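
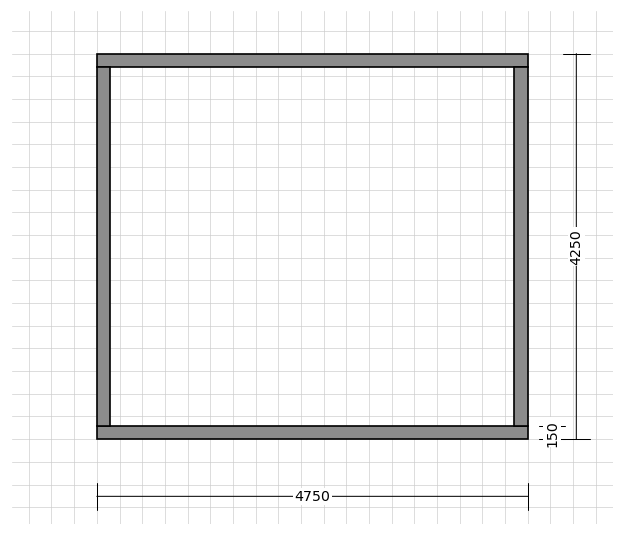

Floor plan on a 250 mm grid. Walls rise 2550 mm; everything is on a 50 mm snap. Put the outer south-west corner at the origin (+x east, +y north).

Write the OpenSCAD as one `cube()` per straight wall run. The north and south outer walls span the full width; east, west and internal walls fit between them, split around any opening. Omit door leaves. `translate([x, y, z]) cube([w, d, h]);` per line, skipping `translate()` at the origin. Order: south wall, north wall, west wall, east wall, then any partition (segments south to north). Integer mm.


cube([4750, 150, 2550]);
translate([0, 4100, 0]) cube([4750, 150, 2550]);
translate([0, 150, 0]) cube([150, 3950, 2550]);
translate([4600, 150, 0]) cube([150, 3950, 2550]);


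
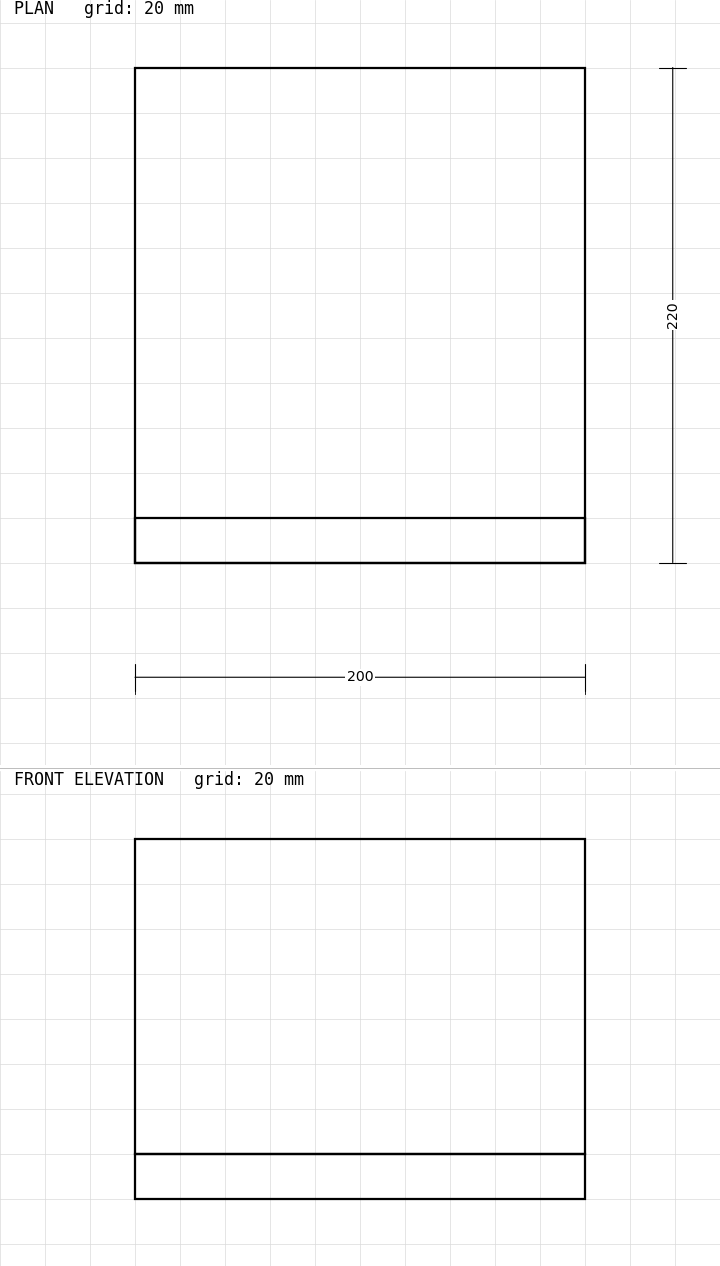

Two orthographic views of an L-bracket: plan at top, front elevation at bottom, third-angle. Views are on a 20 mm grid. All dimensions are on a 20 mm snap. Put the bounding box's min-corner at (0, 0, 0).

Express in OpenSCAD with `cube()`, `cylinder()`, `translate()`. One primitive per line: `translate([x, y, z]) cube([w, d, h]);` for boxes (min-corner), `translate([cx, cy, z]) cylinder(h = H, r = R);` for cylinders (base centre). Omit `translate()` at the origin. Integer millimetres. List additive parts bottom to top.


cube([200, 220, 20]);
translate([0, 0, 20]) cube([200, 20, 140]);


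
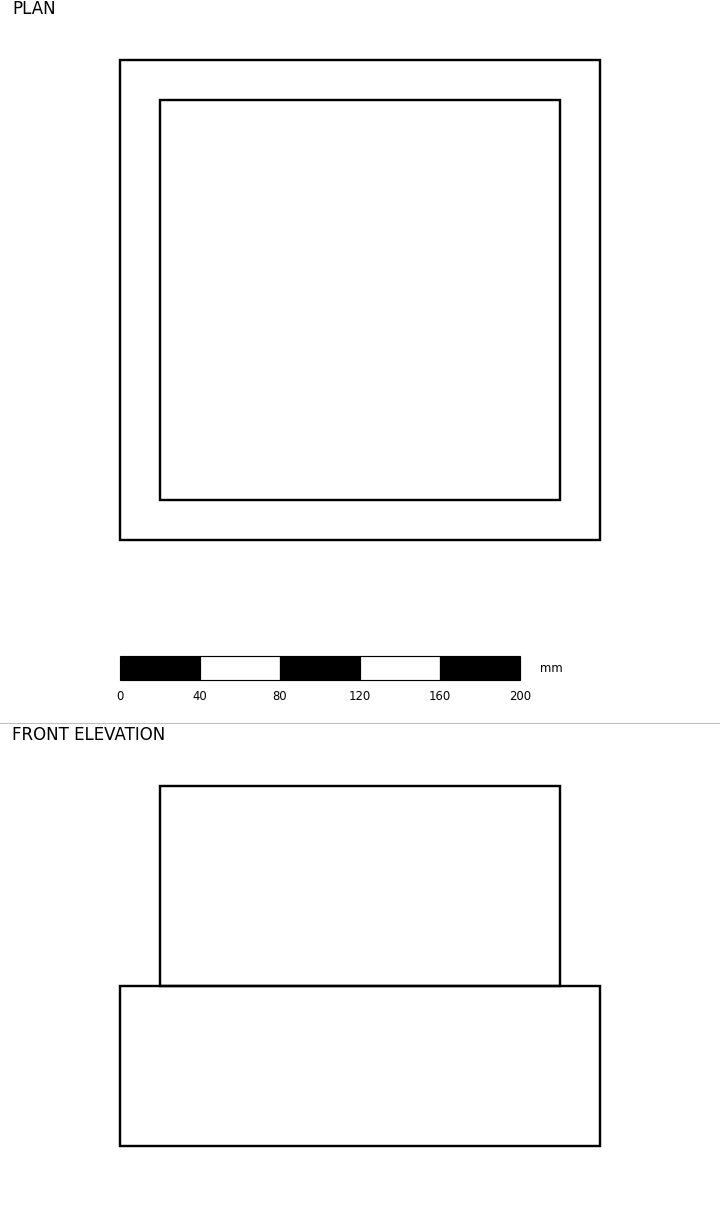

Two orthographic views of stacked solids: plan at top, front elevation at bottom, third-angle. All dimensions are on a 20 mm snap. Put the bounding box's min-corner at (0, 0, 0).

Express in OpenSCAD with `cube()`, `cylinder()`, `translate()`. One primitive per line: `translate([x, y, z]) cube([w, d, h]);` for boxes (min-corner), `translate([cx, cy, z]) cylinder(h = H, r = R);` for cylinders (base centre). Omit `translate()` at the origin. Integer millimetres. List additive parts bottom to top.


cube([240, 240, 80]);
translate([20, 20, 80]) cube([200, 200, 100]);


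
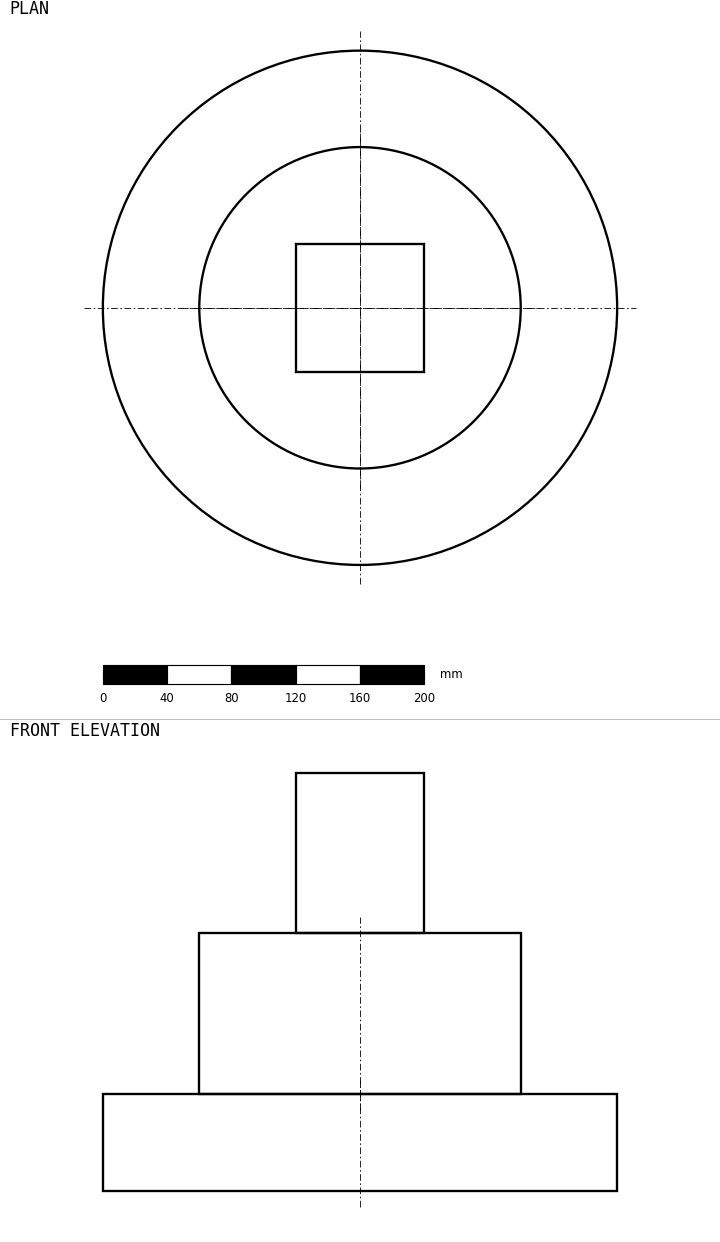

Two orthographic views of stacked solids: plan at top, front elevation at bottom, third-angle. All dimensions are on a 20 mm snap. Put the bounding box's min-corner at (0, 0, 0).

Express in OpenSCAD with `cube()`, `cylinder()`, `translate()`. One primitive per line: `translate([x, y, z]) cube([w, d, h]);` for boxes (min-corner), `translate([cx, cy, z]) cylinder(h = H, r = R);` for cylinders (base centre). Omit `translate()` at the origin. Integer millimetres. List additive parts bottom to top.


translate([160, 160, 0]) cylinder(h = 60, r = 160);
translate([160, 160, 60]) cylinder(h = 100, r = 100);
translate([120, 120, 160]) cube([80, 80, 100]);


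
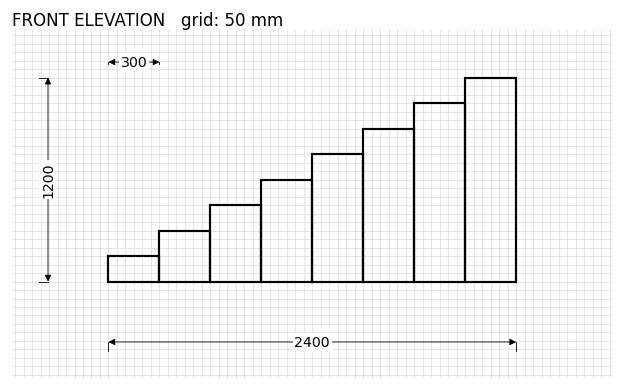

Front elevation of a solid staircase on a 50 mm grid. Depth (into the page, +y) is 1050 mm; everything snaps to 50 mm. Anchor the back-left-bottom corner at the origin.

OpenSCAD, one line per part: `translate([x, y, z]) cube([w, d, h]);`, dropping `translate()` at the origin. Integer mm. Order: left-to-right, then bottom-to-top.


cube([300, 1050, 150]);
translate([300, 0, 0]) cube([300, 1050, 300]);
translate([600, 0, 0]) cube([300, 1050, 450]);
translate([900, 0, 0]) cube([300, 1050, 600]);
translate([1200, 0, 0]) cube([300, 1050, 750]);
translate([1500, 0, 0]) cube([300, 1050, 900]);
translate([1800, 0, 0]) cube([300, 1050, 1050]);
translate([2100, 0, 0]) cube([300, 1050, 1200]);


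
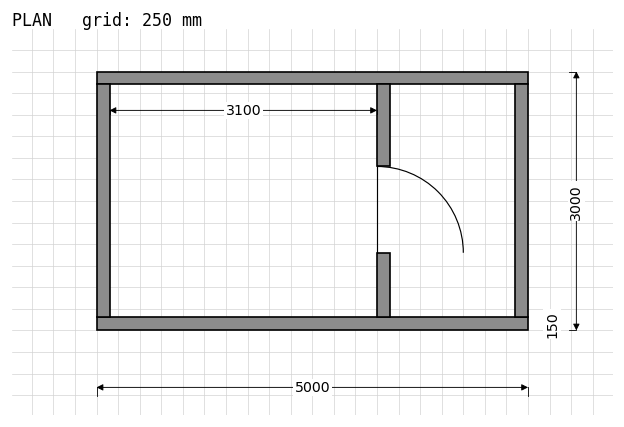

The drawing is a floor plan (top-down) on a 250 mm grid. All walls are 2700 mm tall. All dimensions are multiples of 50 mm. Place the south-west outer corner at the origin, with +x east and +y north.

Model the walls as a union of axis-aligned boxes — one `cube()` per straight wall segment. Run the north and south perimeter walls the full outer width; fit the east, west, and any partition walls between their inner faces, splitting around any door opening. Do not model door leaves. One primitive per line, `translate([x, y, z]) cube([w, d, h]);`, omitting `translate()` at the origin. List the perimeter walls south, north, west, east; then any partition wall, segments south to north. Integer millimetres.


cube([5000, 150, 2700]);
translate([0, 2850, 0]) cube([5000, 150, 2700]);
translate([0, 150, 0]) cube([150, 2700, 2700]);
translate([4850, 150, 0]) cube([150, 2700, 2700]);
translate([3250, 150, 0]) cube([150, 750, 2700]);
translate([3250, 1900, 0]) cube([150, 950, 2700]);


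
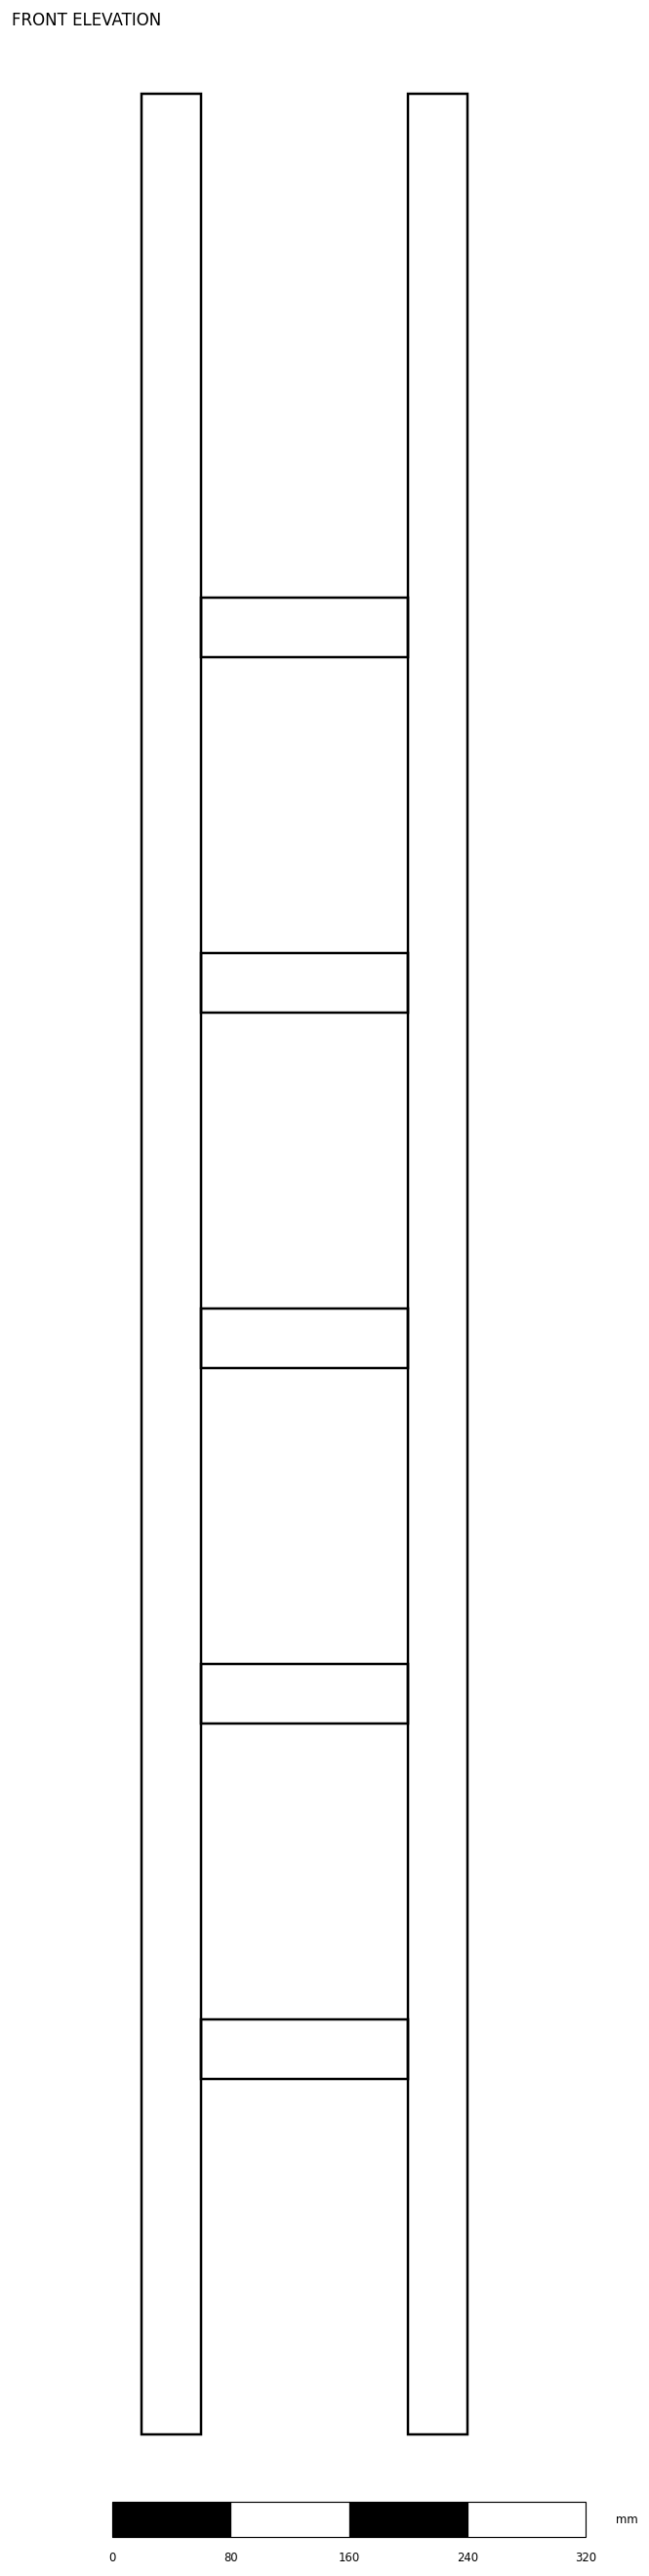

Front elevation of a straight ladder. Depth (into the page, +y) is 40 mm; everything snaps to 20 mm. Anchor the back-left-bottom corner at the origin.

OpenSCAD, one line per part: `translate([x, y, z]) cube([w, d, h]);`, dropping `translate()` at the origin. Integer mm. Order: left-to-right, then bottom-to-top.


cube([40, 40, 1580]);
translate([40, 0, 240]) cube([140, 40, 40]);
translate([40, 0, 480]) cube([140, 40, 40]);
translate([40, 0, 720]) cube([140, 40, 40]);
translate([40, 0, 960]) cube([140, 40, 40]);
translate([40, 0, 1200]) cube([140, 40, 40]);
translate([180, 0, 0]) cube([40, 40, 1580]);


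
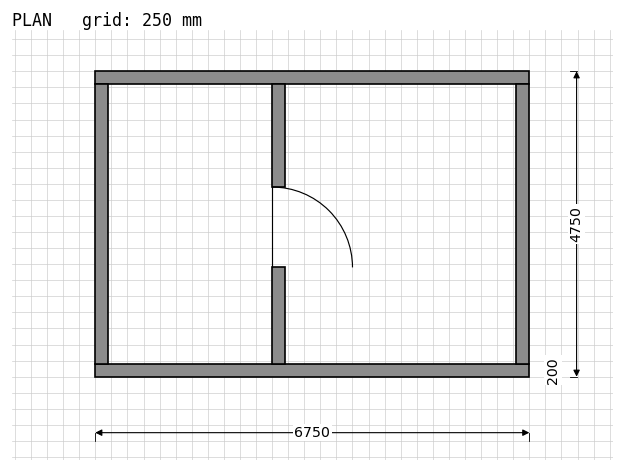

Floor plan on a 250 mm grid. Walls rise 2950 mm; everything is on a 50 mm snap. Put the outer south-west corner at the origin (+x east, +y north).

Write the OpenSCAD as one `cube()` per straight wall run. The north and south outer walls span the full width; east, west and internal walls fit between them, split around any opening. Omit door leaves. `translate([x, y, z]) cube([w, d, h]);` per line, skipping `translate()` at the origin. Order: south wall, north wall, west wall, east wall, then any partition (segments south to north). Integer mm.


cube([6750, 200, 2950]);
translate([0, 4550, 0]) cube([6750, 200, 2950]);
translate([0, 200, 0]) cube([200, 4350, 2950]);
translate([6550, 200, 0]) cube([200, 4350, 2950]);
translate([2750, 200, 0]) cube([200, 1500, 2950]);
translate([2750, 2950, 0]) cube([200, 1600, 2950]);


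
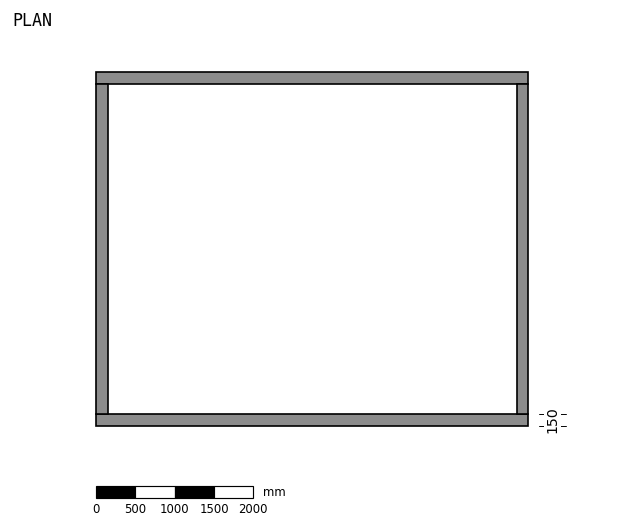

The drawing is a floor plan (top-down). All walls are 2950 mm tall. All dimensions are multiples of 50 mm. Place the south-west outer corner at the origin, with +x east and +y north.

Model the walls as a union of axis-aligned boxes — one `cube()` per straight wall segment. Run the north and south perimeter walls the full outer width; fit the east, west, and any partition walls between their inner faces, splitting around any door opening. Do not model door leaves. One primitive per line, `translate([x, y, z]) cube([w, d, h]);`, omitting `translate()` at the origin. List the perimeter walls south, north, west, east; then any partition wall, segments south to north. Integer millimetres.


cube([5500, 150, 2950]);
translate([0, 4350, 0]) cube([5500, 150, 2950]);
translate([0, 150, 0]) cube([150, 4200, 2950]);
translate([5350, 150, 0]) cube([150, 4200, 2950]);


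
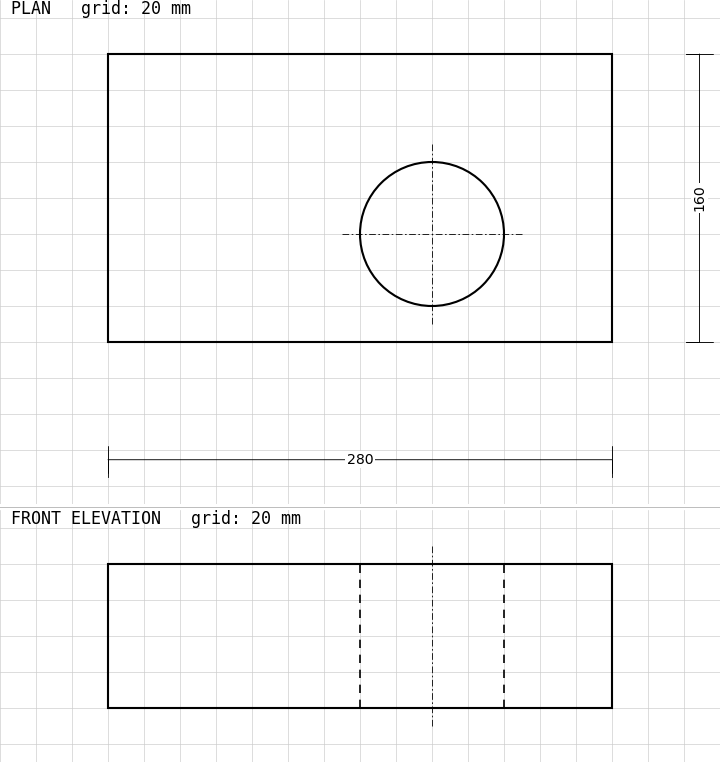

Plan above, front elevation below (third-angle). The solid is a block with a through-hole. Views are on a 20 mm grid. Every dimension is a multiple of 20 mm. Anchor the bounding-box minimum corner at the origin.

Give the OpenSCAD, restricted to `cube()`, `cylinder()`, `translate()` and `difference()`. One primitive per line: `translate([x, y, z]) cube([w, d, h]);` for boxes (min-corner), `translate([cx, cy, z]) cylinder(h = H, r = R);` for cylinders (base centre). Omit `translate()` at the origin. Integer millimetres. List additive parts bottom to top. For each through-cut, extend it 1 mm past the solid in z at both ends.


difference() {
  cube([280, 160, 80]);
  translate([180, 60, -1]) cylinder(h = 82, r = 40);
}


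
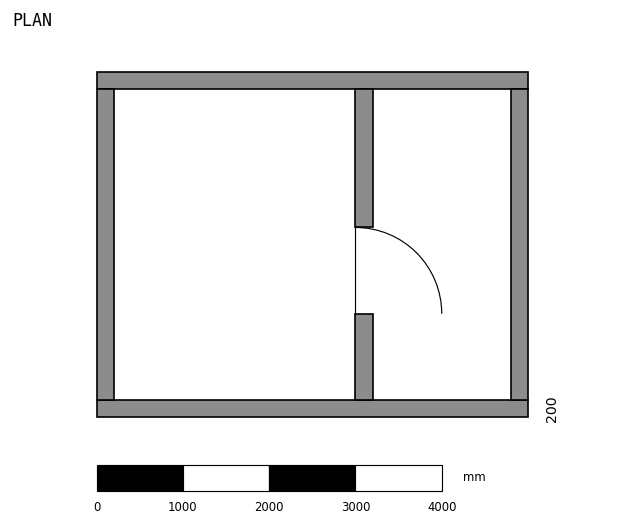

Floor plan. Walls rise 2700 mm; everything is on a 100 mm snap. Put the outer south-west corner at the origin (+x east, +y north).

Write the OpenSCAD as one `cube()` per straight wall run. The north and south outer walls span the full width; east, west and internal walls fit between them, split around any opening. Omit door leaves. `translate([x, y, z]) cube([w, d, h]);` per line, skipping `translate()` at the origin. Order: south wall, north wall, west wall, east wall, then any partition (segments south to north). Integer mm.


cube([5000, 200, 2700]);
translate([0, 3800, 0]) cube([5000, 200, 2700]);
translate([0, 200, 0]) cube([200, 3600, 2700]);
translate([4800, 200, 0]) cube([200, 3600, 2700]);
translate([3000, 200, 0]) cube([200, 1000, 2700]);
translate([3000, 2200, 0]) cube([200, 1600, 2700]);


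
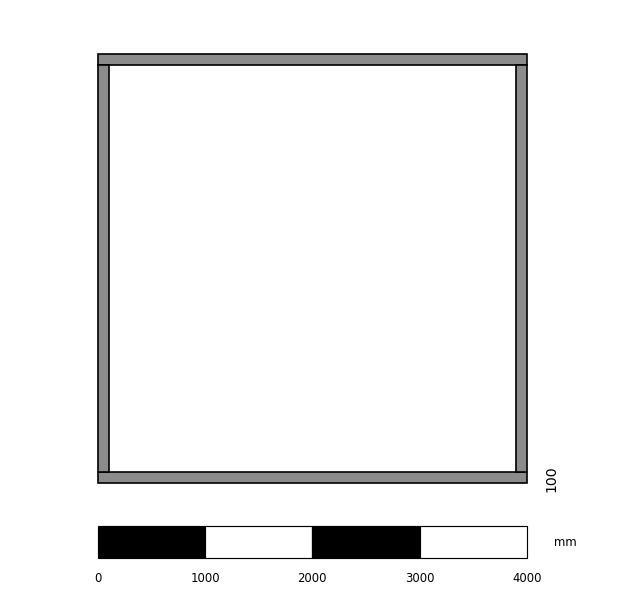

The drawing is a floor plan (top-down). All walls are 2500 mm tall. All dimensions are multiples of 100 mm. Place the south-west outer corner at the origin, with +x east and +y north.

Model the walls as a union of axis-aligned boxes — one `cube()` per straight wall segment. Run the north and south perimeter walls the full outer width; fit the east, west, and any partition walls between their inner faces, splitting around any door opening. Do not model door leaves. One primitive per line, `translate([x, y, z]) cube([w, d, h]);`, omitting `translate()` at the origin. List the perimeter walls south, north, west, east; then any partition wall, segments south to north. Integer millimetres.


cube([4000, 100, 2500]);
translate([0, 3900, 0]) cube([4000, 100, 2500]);
translate([0, 100, 0]) cube([100, 3800, 2500]);
translate([3900, 100, 0]) cube([100, 3800, 2500]);


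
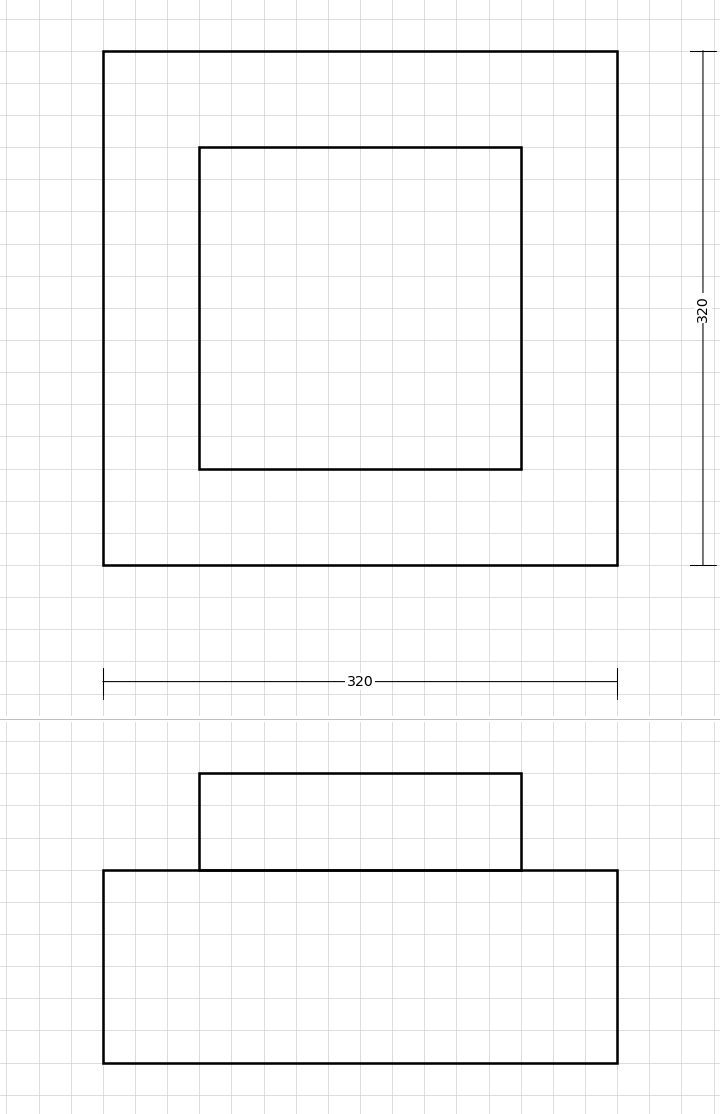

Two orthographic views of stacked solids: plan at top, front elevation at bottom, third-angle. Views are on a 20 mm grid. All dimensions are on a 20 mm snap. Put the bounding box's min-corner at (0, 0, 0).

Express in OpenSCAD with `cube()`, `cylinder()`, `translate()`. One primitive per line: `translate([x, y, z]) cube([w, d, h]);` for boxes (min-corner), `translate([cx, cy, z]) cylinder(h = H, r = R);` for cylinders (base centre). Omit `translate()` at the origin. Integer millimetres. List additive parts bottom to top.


cube([320, 320, 120]);
translate([60, 60, 120]) cube([200, 200, 60]);


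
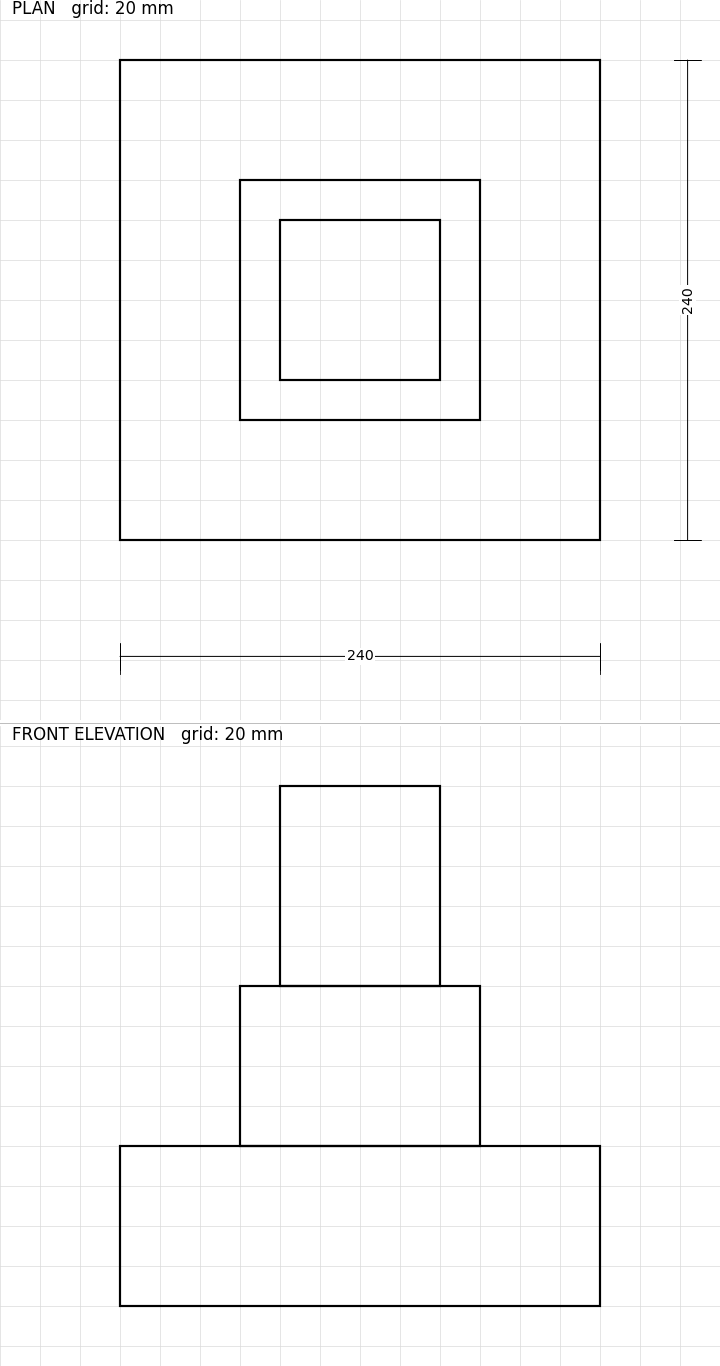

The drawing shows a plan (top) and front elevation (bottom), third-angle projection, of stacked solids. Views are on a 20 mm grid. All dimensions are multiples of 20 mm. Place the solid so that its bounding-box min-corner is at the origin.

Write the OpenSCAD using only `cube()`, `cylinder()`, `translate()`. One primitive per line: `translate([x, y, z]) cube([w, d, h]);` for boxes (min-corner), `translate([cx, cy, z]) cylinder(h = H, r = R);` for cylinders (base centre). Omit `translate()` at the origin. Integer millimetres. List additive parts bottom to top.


cube([240, 240, 80]);
translate([60, 60, 80]) cube([120, 120, 80]);
translate([80, 80, 160]) cube([80, 80, 100]);


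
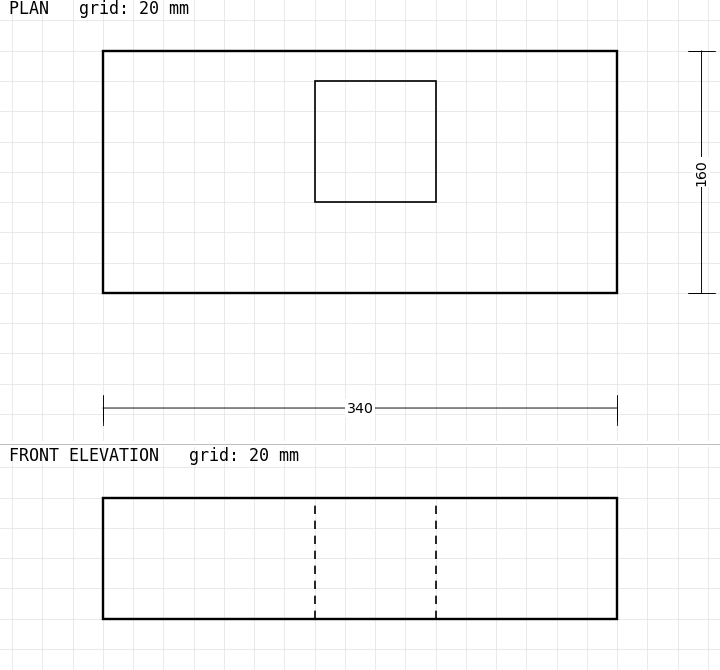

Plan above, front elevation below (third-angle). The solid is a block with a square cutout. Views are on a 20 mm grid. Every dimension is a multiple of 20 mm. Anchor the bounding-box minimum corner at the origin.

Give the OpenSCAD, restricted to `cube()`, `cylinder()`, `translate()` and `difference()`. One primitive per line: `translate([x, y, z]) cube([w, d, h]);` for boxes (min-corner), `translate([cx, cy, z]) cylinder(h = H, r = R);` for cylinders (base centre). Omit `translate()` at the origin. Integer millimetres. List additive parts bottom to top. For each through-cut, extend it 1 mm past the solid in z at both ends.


difference() {
  cube([340, 160, 80]);
  translate([140, 60, -1]) cube([80, 80, 82]);
}


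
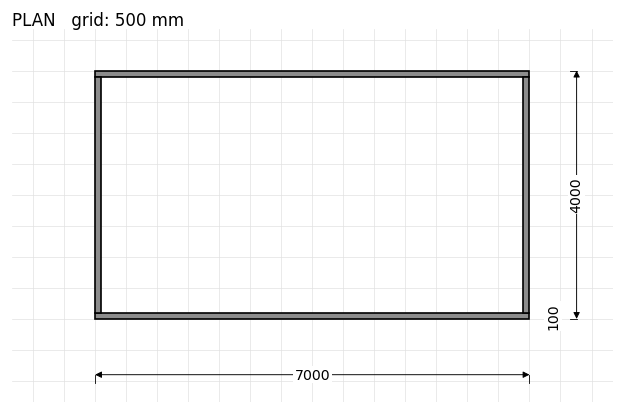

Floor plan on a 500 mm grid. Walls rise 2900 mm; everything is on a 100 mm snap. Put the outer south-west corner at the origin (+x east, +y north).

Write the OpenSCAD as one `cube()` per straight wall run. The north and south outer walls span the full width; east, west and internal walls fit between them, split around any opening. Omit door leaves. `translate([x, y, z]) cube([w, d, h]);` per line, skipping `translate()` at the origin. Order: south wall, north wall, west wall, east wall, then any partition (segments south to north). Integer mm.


cube([7000, 100, 2900]);
translate([0, 3900, 0]) cube([7000, 100, 2900]);
translate([0, 100, 0]) cube([100, 3800, 2900]);
translate([6900, 100, 0]) cube([100, 3800, 2900]);


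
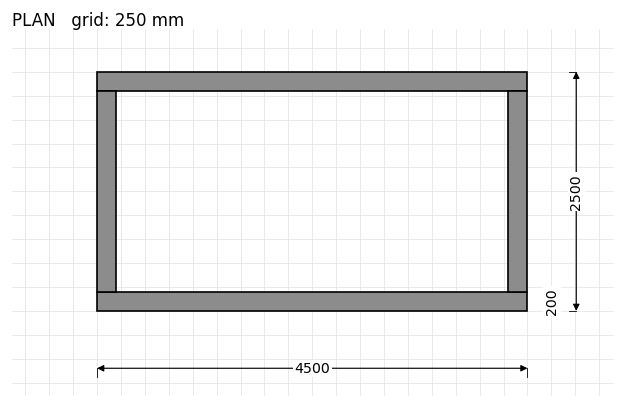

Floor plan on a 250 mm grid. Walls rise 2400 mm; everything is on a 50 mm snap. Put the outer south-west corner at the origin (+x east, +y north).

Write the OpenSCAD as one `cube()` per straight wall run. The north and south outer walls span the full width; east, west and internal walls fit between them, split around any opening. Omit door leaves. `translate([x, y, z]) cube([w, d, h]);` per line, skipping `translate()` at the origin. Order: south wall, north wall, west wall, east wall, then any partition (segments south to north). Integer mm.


cube([4500, 200, 2400]);
translate([0, 2300, 0]) cube([4500, 200, 2400]);
translate([0, 200, 0]) cube([200, 2100, 2400]);
translate([4300, 200, 0]) cube([200, 2100, 2400]);


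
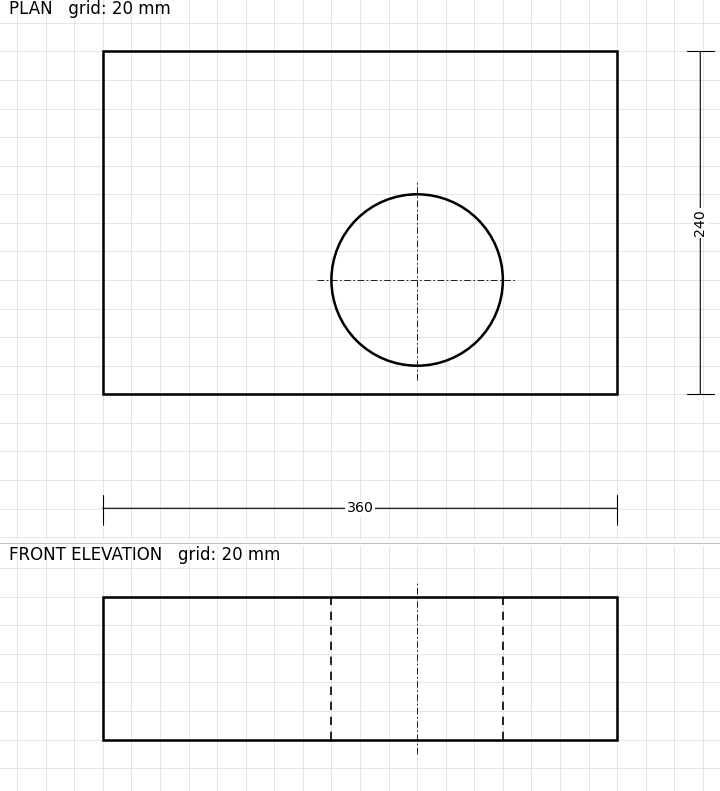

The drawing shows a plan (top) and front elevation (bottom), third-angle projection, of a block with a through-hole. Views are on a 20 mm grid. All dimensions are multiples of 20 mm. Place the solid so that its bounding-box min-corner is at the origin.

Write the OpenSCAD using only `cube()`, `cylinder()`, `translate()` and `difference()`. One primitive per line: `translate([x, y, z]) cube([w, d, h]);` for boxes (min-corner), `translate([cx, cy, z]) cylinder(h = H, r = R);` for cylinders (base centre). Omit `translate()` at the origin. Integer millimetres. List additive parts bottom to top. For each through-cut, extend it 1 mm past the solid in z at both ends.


difference() {
  cube([360, 240, 100]);
  translate([220, 80, -1]) cylinder(h = 102, r = 60);
}


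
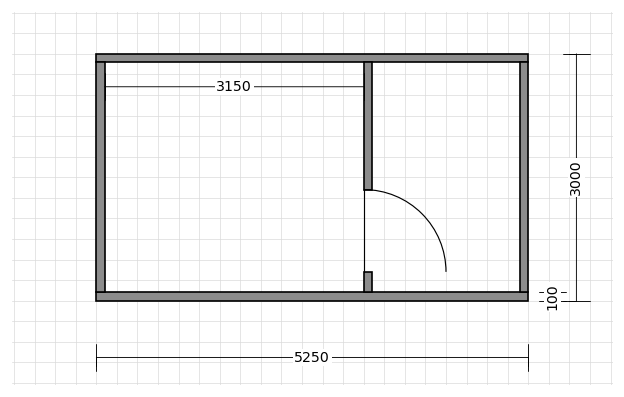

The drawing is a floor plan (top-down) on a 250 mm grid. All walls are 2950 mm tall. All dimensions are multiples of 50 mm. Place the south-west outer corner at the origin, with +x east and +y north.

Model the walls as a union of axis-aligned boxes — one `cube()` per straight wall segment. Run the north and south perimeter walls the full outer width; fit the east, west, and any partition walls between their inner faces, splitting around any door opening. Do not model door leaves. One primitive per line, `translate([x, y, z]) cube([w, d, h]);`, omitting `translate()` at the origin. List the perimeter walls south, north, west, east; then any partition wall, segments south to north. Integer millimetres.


cube([5250, 100, 2950]);
translate([0, 2900, 0]) cube([5250, 100, 2950]);
translate([0, 100, 0]) cube([100, 2800, 2950]);
translate([5150, 100, 0]) cube([100, 2800, 2950]);
translate([3250, 100, 0]) cube([100, 250, 2950]);
translate([3250, 1350, 0]) cube([100, 1550, 2950]);


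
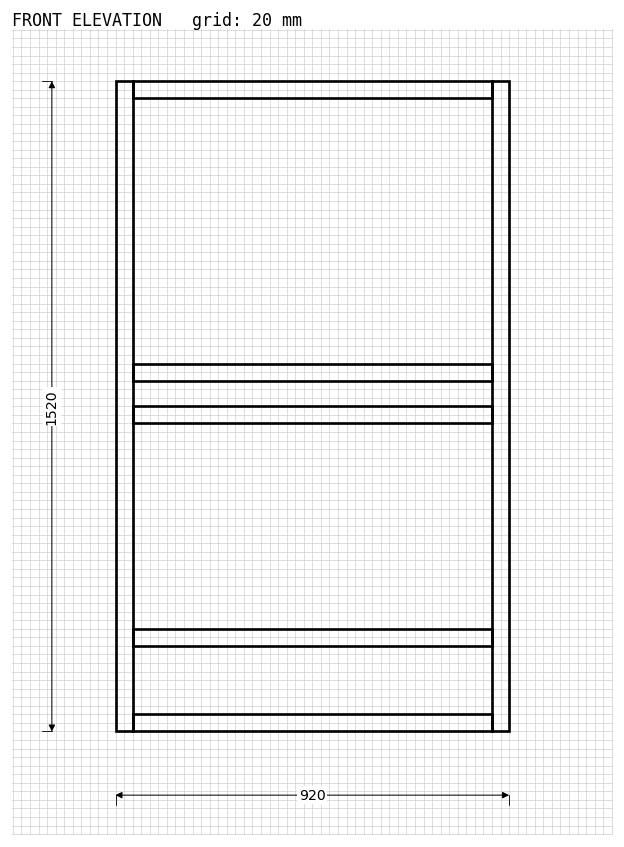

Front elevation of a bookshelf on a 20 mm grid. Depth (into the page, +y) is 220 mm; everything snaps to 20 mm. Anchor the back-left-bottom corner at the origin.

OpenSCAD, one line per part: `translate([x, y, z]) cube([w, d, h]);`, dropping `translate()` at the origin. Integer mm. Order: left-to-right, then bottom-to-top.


cube([40, 220, 1520]);
translate([40, 0, 0]) cube([840, 220, 40]);
translate([40, 0, 200]) cube([840, 220, 40]);
translate([40, 0, 720]) cube([840, 220, 40]);
translate([40, 0, 820]) cube([840, 220, 40]);
translate([40, 0, 1480]) cube([840, 220, 40]);
translate([880, 0, 0]) cube([40, 220, 1520]);


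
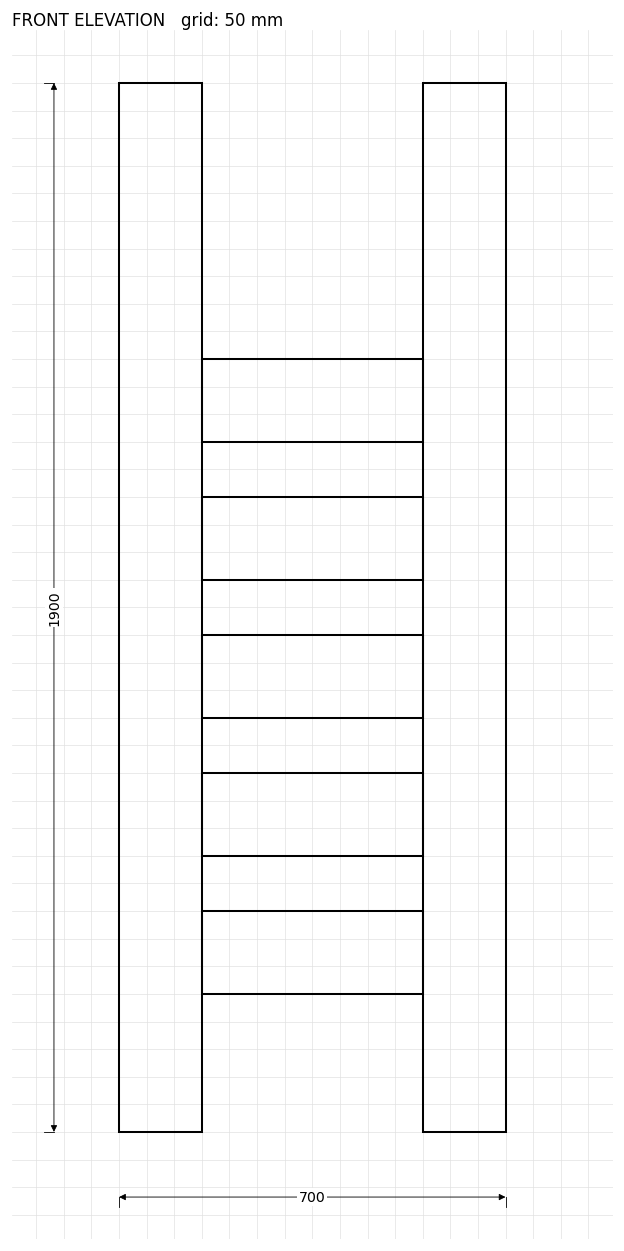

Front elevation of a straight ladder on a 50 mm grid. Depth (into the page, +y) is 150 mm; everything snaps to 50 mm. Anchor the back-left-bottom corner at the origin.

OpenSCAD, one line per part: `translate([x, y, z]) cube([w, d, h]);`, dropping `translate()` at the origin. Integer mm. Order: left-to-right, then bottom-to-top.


cube([150, 150, 1900]);
translate([150, 0, 250]) cube([400, 150, 150]);
translate([150, 0, 500]) cube([400, 150, 150]);
translate([150, 0, 750]) cube([400, 150, 150]);
translate([150, 0, 1000]) cube([400, 150, 150]);
translate([150, 0, 1250]) cube([400, 150, 150]);
translate([550, 0, 0]) cube([150, 150, 1900]);


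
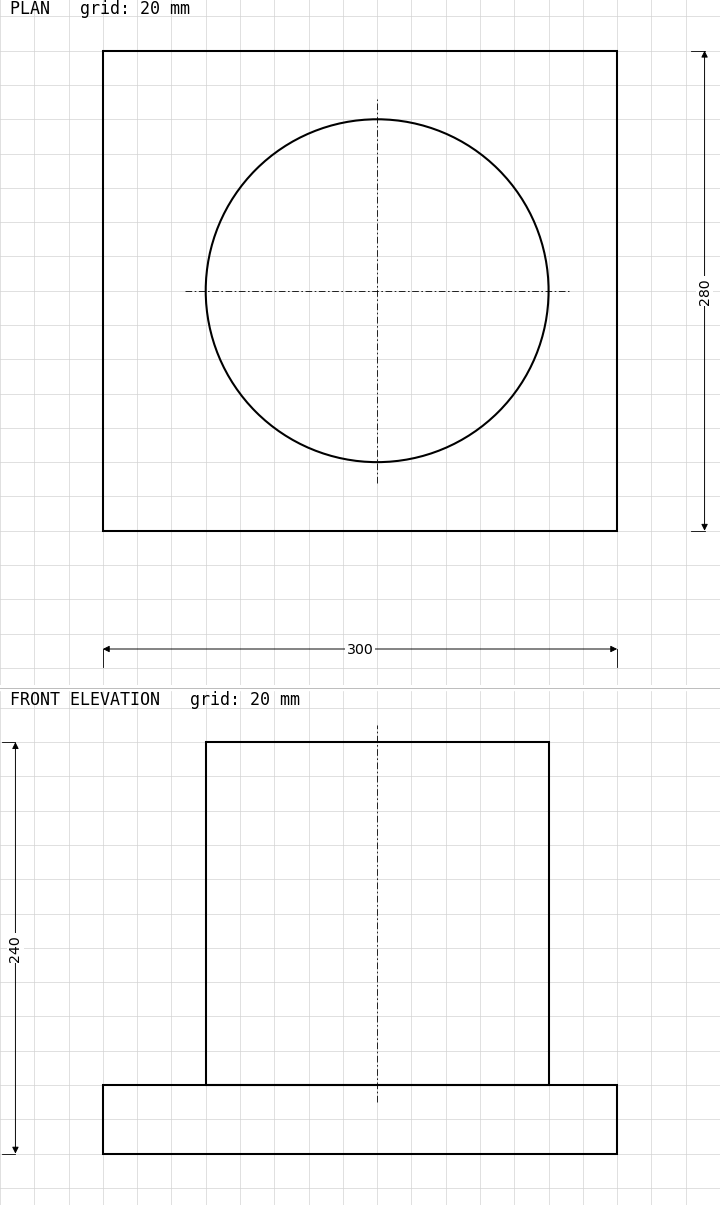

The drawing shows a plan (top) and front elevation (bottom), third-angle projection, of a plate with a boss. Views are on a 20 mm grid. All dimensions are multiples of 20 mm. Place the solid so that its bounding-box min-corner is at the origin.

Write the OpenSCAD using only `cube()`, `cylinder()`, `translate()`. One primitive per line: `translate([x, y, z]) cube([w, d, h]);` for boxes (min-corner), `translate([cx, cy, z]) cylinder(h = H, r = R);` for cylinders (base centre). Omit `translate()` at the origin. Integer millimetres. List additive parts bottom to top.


cube([300, 280, 40]);
translate([160, 140, 40]) cylinder(h = 200, r = 100);


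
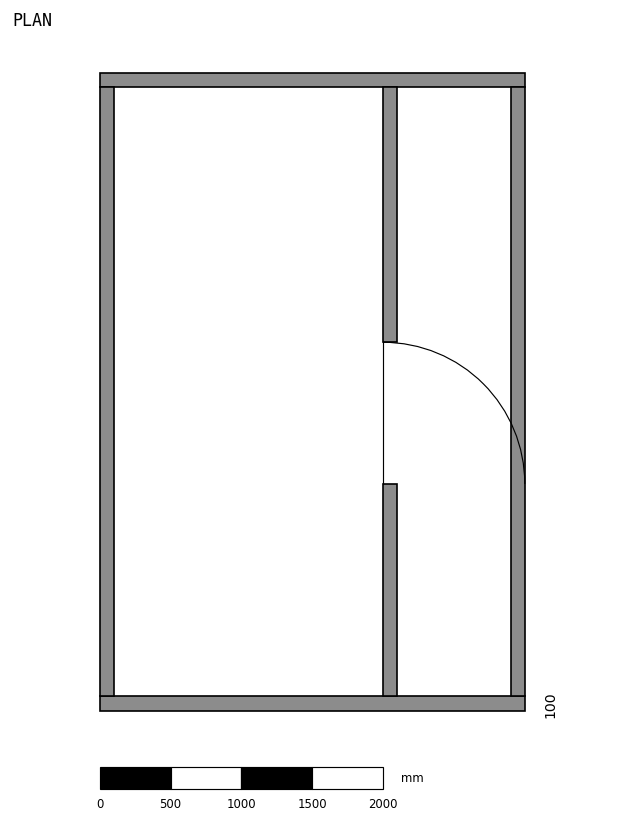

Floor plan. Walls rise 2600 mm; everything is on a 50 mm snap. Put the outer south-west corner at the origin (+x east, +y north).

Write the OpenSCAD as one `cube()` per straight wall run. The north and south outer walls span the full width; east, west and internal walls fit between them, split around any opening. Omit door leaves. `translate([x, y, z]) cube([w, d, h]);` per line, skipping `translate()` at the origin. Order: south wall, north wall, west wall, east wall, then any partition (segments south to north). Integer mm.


cube([3000, 100, 2600]);
translate([0, 4400, 0]) cube([3000, 100, 2600]);
translate([0, 100, 0]) cube([100, 4300, 2600]);
translate([2900, 100, 0]) cube([100, 4300, 2600]);
translate([2000, 100, 0]) cube([100, 1500, 2600]);
translate([2000, 2600, 0]) cube([100, 1800, 2600]);


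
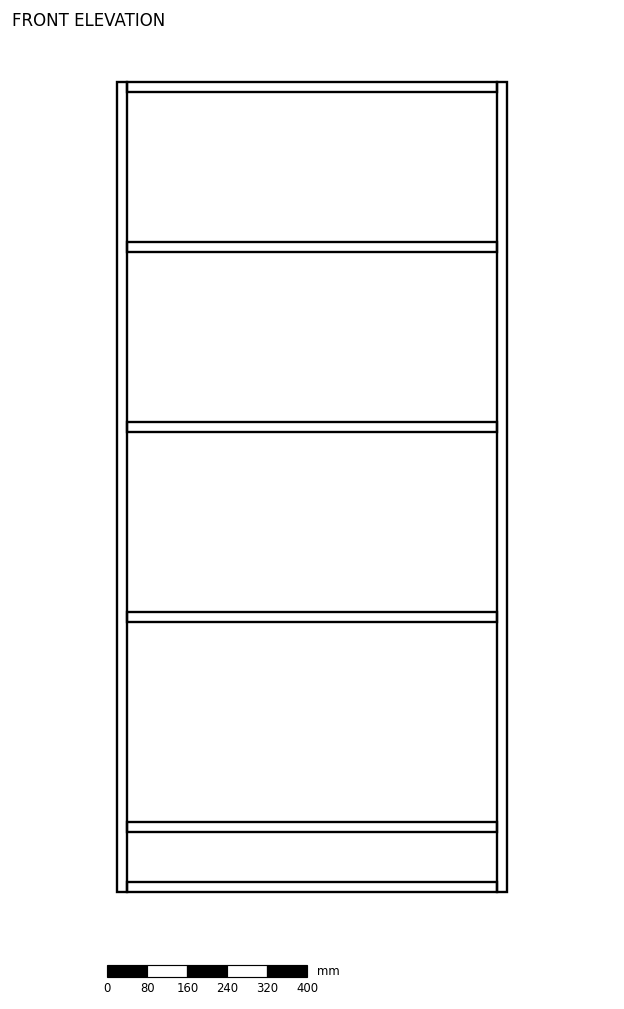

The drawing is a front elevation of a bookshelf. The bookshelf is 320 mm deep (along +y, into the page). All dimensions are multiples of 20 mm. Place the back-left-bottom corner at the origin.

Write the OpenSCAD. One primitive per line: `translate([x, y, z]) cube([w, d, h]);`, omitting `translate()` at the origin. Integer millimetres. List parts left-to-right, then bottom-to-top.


cube([20, 320, 1620]);
translate([20, 0, 0]) cube([740, 320, 20]);
translate([20, 0, 120]) cube([740, 320, 20]);
translate([20, 0, 540]) cube([740, 320, 20]);
translate([20, 0, 920]) cube([740, 320, 20]);
translate([20, 0, 1280]) cube([740, 320, 20]);
translate([20, 0, 1600]) cube([740, 320, 20]);
translate([760, 0, 0]) cube([20, 320, 1620]);


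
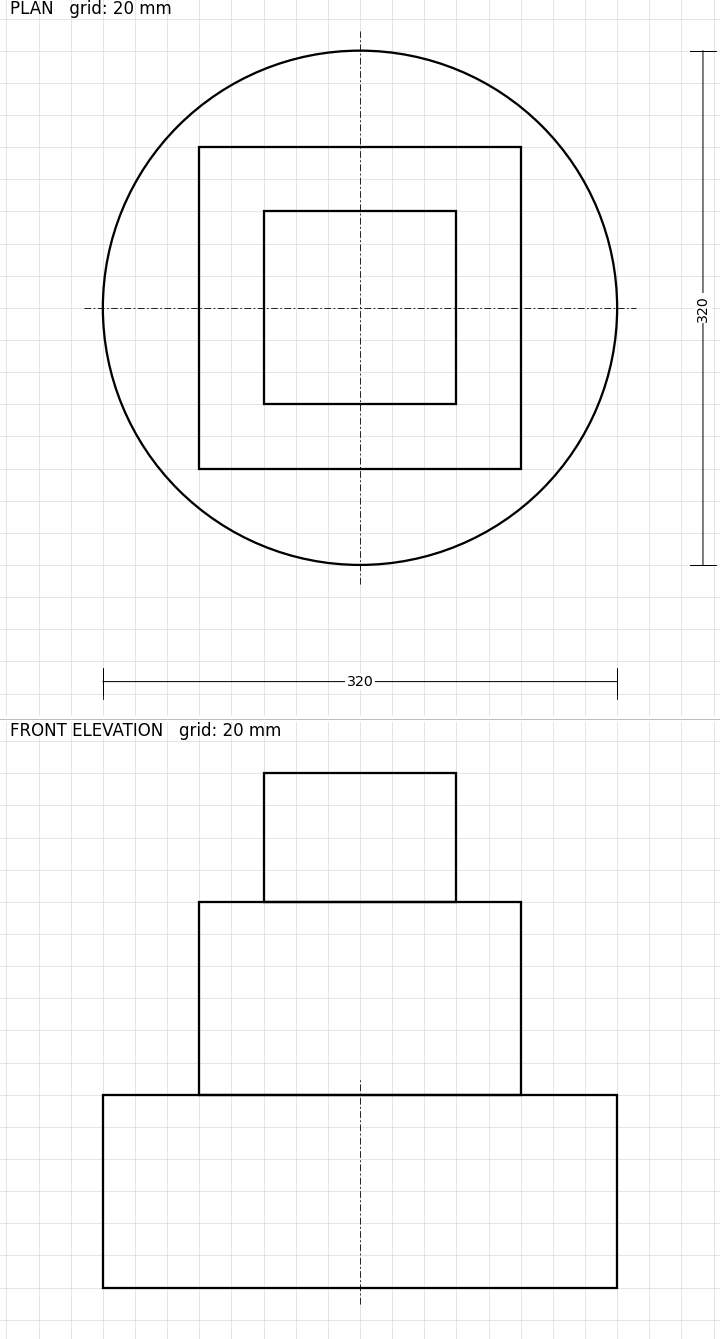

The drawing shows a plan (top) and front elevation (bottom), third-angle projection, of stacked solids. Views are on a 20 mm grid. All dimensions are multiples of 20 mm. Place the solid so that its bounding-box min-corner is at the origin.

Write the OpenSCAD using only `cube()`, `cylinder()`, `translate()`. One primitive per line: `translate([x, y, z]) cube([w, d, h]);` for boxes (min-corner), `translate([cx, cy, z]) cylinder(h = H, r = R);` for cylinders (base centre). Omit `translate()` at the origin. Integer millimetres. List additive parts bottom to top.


translate([160, 160, 0]) cylinder(h = 120, r = 160);
translate([60, 60, 120]) cube([200, 200, 120]);
translate([100, 100, 240]) cube([120, 120, 80]);


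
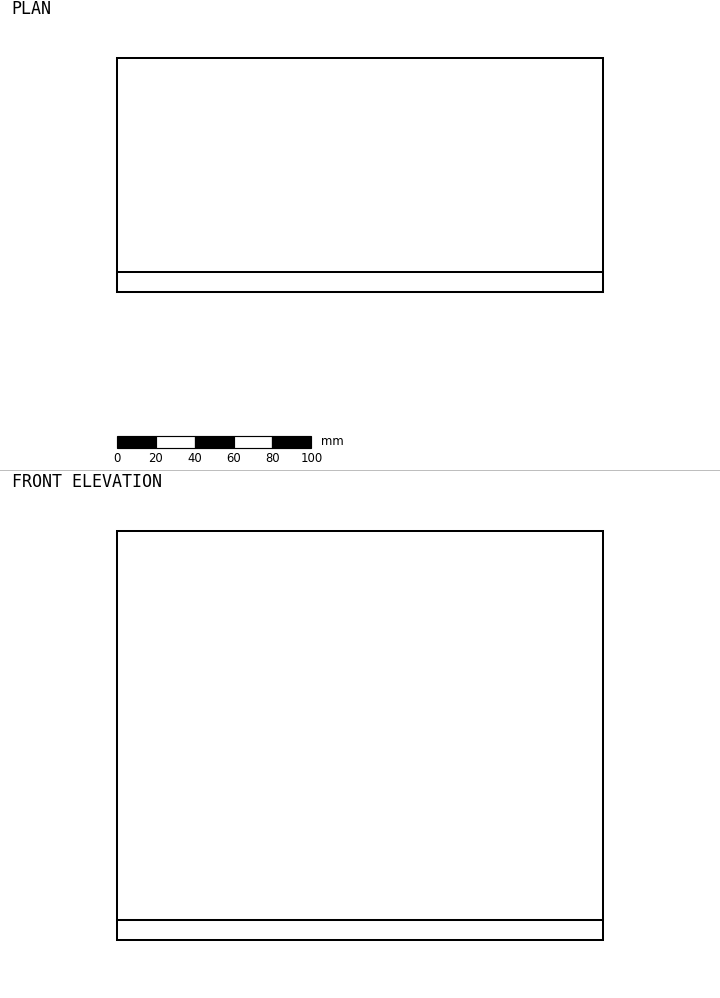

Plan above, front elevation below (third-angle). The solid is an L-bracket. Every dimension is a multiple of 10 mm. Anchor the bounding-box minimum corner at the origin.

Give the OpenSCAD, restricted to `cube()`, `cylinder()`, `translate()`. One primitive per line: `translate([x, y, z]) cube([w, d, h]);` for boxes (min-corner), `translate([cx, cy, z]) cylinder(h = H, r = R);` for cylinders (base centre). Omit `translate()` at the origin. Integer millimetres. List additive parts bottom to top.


cube([250, 120, 10]);
translate([0, 0, 10]) cube([250, 10, 200]);


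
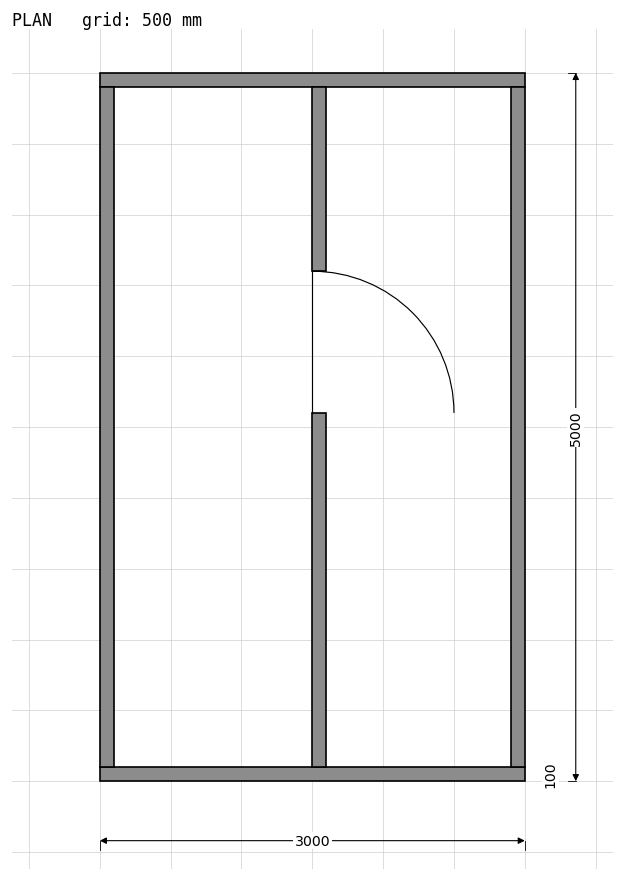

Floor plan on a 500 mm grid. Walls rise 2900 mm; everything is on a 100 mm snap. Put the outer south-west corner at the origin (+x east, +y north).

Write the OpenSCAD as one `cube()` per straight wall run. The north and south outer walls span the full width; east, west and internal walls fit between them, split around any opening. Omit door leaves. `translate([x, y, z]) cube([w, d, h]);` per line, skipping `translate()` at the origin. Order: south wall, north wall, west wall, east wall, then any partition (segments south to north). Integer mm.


cube([3000, 100, 2900]);
translate([0, 4900, 0]) cube([3000, 100, 2900]);
translate([0, 100, 0]) cube([100, 4800, 2900]);
translate([2900, 100, 0]) cube([100, 4800, 2900]);
translate([1500, 100, 0]) cube([100, 2500, 2900]);
translate([1500, 3600, 0]) cube([100, 1300, 2900]);


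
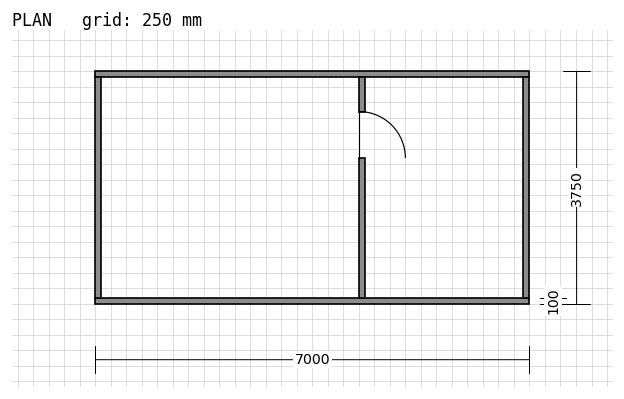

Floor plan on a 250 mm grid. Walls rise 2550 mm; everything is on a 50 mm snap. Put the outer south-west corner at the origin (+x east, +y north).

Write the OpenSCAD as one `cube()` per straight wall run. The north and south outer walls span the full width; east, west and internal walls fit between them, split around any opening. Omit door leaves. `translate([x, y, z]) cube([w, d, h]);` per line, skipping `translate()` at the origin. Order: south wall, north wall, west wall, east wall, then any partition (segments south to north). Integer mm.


cube([7000, 100, 2550]);
translate([0, 3650, 0]) cube([7000, 100, 2550]);
translate([0, 100, 0]) cube([100, 3550, 2550]);
translate([6900, 100, 0]) cube([100, 3550, 2550]);
translate([4250, 100, 0]) cube([100, 2250, 2550]);
translate([4250, 3100, 0]) cube([100, 550, 2550]);


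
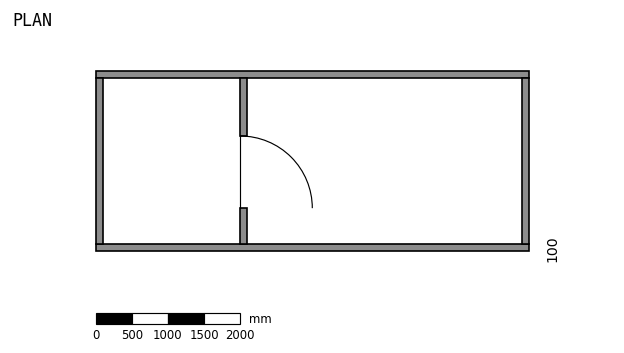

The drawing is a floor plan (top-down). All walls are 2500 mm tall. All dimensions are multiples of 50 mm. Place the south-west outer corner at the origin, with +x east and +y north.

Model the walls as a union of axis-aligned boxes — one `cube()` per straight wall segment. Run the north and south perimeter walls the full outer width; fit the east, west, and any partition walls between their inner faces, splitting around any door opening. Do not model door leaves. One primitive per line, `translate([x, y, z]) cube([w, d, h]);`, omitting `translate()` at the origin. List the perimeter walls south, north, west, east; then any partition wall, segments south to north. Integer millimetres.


cube([6000, 100, 2500]);
translate([0, 2400, 0]) cube([6000, 100, 2500]);
translate([0, 100, 0]) cube([100, 2300, 2500]);
translate([5900, 100, 0]) cube([100, 2300, 2500]);
translate([2000, 100, 0]) cube([100, 500, 2500]);
translate([2000, 1600, 0]) cube([100, 800, 2500]);


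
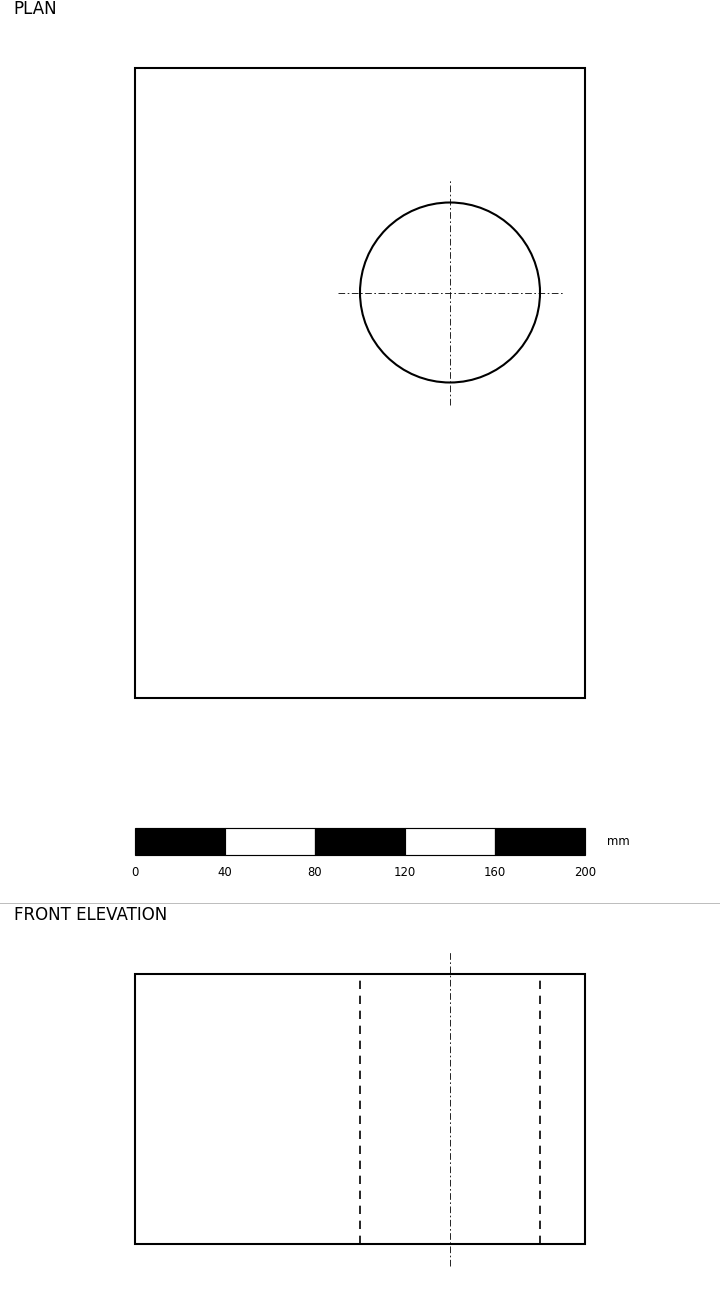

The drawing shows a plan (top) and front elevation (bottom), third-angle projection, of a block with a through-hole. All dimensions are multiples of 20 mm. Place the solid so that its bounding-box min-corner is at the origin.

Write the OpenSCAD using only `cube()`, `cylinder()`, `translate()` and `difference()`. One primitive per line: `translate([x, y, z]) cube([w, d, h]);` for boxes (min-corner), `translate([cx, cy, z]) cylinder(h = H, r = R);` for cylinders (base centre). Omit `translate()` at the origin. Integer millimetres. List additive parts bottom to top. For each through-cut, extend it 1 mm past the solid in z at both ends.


difference() {
  cube([200, 280, 120]);
  translate([140, 180, -1]) cylinder(h = 122, r = 40);
}


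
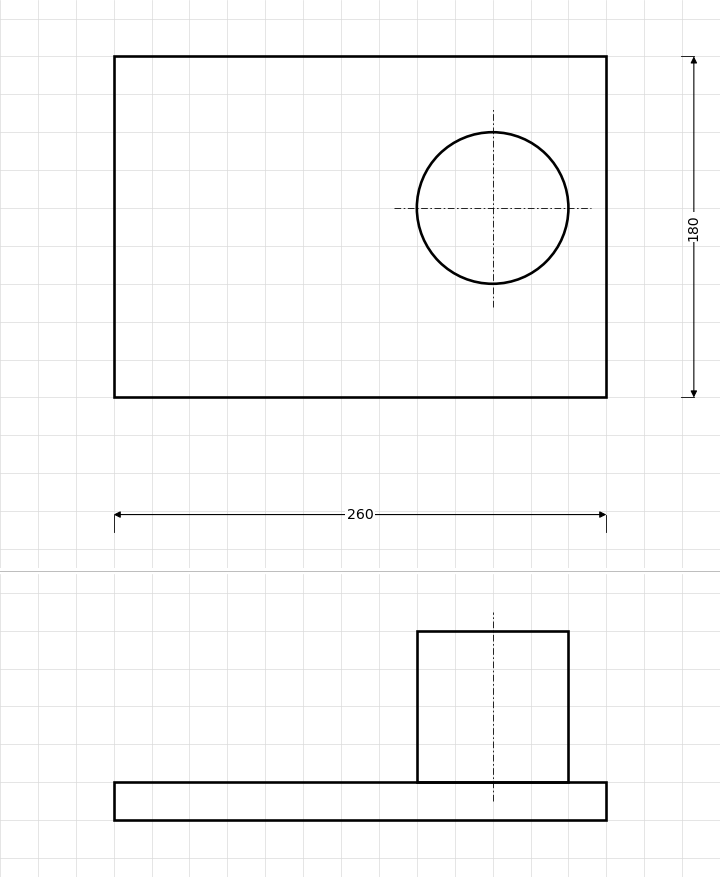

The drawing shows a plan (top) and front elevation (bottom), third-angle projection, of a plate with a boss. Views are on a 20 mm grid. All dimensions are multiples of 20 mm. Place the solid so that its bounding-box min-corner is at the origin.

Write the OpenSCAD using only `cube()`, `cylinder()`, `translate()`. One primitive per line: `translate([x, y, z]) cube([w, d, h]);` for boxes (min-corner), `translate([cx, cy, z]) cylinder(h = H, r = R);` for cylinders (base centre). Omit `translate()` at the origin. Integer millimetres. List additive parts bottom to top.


cube([260, 180, 20]);
translate([200, 100, 20]) cylinder(h = 80, r = 40);


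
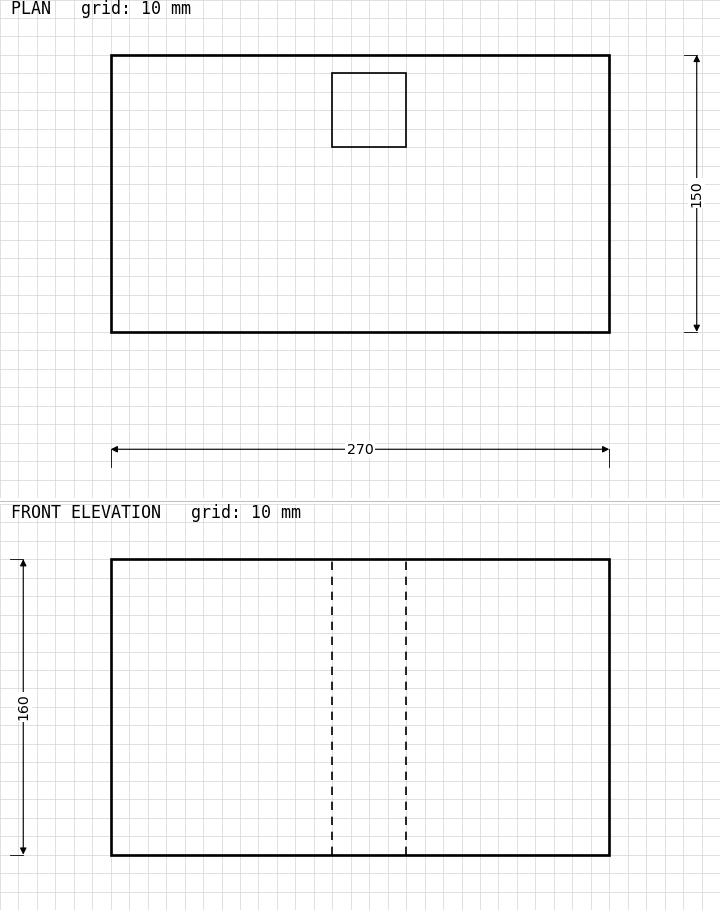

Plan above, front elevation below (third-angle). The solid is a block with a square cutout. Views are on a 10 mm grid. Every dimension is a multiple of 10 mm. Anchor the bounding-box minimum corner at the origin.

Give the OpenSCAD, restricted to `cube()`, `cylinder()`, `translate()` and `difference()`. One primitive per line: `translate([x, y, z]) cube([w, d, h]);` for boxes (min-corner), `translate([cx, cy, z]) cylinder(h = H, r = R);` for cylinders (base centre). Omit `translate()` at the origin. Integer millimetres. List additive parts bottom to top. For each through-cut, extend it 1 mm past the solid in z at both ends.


difference() {
  cube([270, 150, 160]);
  translate([120, 100, -1]) cube([40, 40, 162]);
}


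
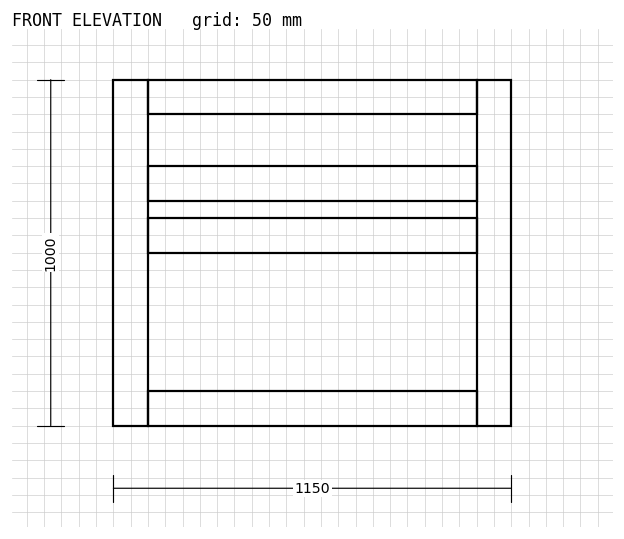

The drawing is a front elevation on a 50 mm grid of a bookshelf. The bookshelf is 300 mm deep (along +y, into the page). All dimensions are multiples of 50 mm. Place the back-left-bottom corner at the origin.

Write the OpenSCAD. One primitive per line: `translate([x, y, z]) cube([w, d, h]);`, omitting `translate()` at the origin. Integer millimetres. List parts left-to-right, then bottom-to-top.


cube([100, 300, 1000]);
translate([100, 0, 0]) cube([950, 300, 100]);
translate([100, 0, 500]) cube([950, 300, 100]);
translate([100, 0, 650]) cube([950, 300, 100]);
translate([100, 0, 900]) cube([950, 300, 100]);
translate([1050, 0, 0]) cube([100, 300, 1000]);


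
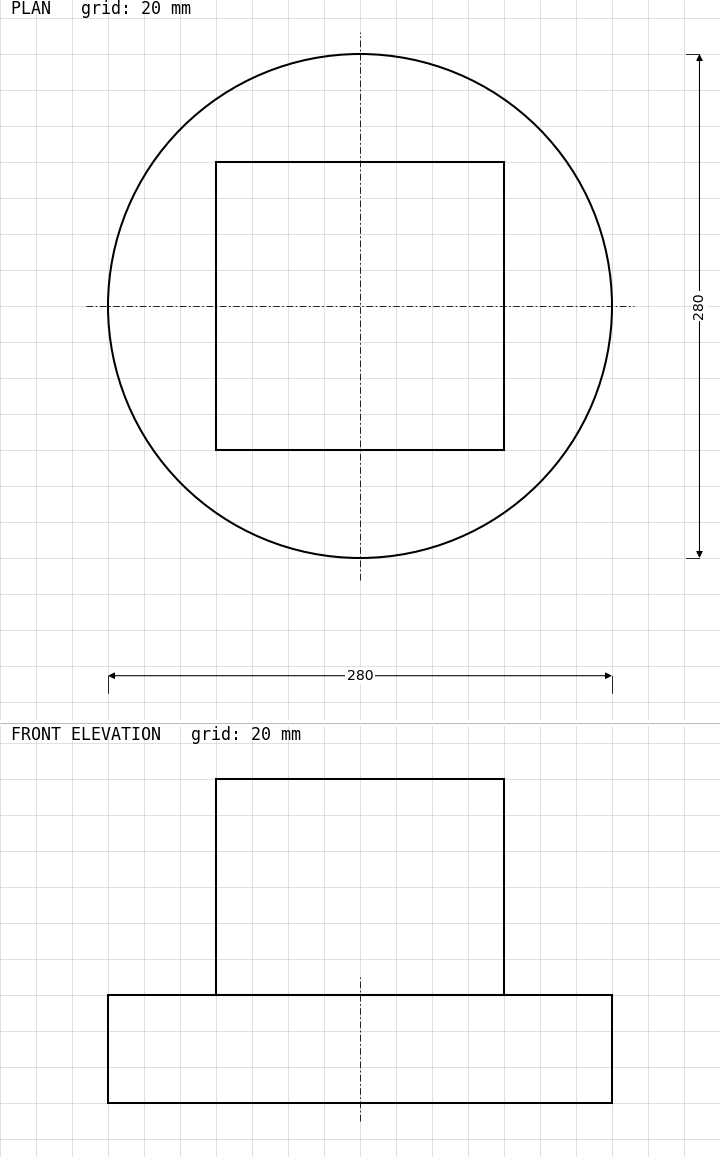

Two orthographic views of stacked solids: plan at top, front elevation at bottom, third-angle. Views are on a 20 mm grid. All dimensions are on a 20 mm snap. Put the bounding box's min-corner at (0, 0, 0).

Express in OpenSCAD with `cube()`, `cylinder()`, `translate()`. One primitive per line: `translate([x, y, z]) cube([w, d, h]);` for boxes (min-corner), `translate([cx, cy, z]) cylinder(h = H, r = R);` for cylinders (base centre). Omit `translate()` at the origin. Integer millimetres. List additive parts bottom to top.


translate([140, 140, 0]) cylinder(h = 60, r = 140);
translate([60, 60, 60]) cube([160, 160, 120]);


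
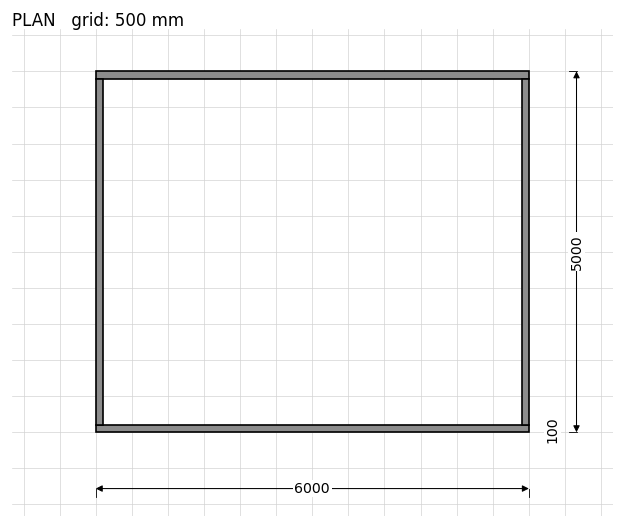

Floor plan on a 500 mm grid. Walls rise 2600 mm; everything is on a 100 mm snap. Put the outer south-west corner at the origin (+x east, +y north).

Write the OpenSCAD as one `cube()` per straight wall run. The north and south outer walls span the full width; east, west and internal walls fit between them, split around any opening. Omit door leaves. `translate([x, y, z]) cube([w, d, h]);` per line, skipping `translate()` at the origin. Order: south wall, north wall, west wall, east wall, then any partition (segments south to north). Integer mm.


cube([6000, 100, 2600]);
translate([0, 4900, 0]) cube([6000, 100, 2600]);
translate([0, 100, 0]) cube([100, 4800, 2600]);
translate([5900, 100, 0]) cube([100, 4800, 2600]);


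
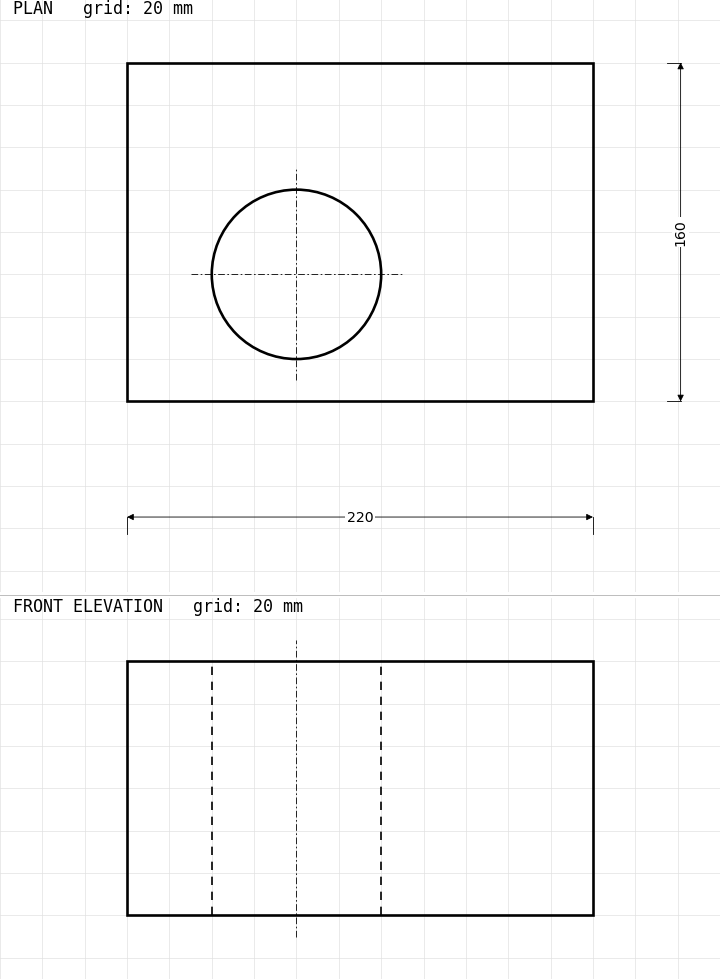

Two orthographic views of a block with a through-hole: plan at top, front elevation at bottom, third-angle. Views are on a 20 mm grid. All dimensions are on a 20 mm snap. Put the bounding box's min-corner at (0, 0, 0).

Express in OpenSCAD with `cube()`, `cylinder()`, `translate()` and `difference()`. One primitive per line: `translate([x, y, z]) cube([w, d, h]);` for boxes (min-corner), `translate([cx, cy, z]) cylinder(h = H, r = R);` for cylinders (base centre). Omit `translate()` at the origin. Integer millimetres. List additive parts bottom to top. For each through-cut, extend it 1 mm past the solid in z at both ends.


difference() {
  cube([220, 160, 120]);
  translate([80, 60, -1]) cylinder(h = 122, r = 40);
}


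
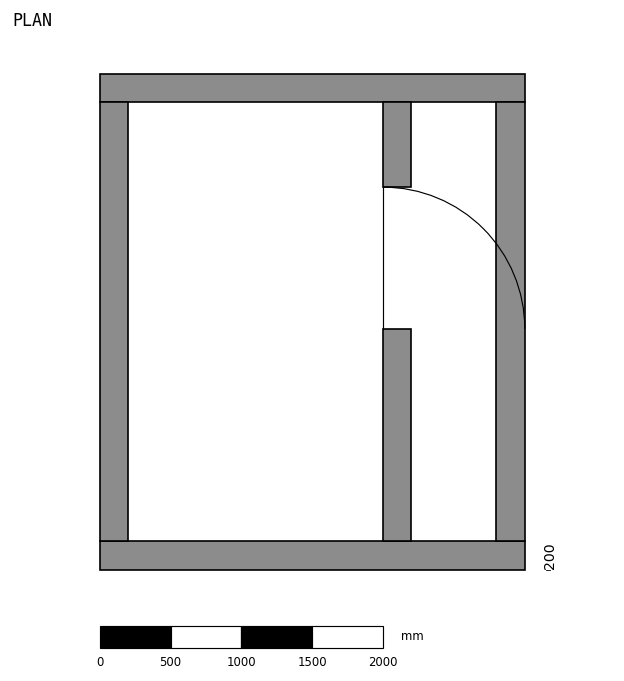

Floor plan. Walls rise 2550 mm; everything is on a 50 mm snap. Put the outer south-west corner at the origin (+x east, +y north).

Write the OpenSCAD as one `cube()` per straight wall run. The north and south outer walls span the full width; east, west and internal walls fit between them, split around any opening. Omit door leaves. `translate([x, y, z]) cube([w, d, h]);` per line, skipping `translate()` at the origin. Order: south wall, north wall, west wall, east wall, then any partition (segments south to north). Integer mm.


cube([3000, 200, 2550]);
translate([0, 3300, 0]) cube([3000, 200, 2550]);
translate([0, 200, 0]) cube([200, 3100, 2550]);
translate([2800, 200, 0]) cube([200, 3100, 2550]);
translate([2000, 200, 0]) cube([200, 1500, 2550]);
translate([2000, 2700, 0]) cube([200, 600, 2550]);
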